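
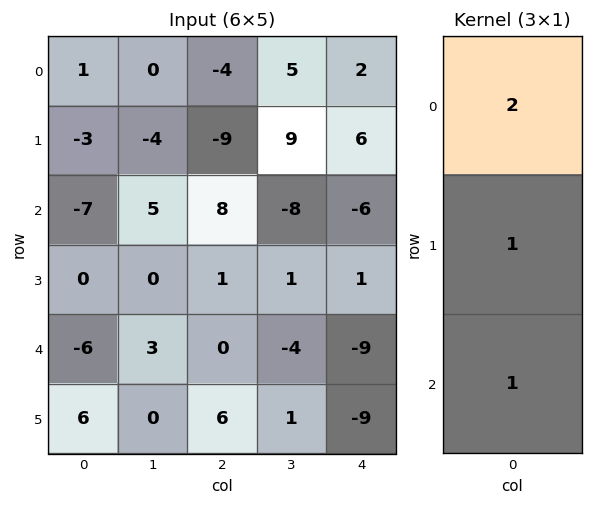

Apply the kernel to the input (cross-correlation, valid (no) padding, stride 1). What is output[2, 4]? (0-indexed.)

The receptive field on the input at this output position is [-6 / 1 / -9]. Elementwise product with the kernel and sum: -6·2 + 1·1 + -9·1.

-20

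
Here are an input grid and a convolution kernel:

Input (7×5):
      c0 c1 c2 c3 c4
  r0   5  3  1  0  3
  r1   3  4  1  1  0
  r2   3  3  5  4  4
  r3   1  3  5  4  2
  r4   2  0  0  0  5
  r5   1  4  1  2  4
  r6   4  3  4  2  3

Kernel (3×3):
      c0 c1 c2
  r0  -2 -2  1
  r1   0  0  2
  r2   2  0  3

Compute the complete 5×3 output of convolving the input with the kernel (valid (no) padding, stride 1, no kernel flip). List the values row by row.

Output[0,0]: The receptive field on the input at this output position is [5 3 1 / 3 4 1 / 3 3 5]. Elementwise product with the kernel and sum: 5·-2 + 3·-2 + 1·1 + 1·2 + 3·2 + 5·3.

8 12 23
14 17 20
7 -4 5
2 2 8
18 16 30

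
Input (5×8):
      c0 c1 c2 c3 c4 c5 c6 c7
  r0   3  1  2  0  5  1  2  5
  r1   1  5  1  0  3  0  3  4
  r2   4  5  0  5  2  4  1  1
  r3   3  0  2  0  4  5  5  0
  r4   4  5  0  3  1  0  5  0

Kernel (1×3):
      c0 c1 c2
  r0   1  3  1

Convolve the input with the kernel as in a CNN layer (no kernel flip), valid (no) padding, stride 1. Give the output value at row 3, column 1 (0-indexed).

The receptive field on the input at this output position is [0 2 0]. Elementwise product with the kernel and sum: 0·1 + 2·3 + 0·1.

6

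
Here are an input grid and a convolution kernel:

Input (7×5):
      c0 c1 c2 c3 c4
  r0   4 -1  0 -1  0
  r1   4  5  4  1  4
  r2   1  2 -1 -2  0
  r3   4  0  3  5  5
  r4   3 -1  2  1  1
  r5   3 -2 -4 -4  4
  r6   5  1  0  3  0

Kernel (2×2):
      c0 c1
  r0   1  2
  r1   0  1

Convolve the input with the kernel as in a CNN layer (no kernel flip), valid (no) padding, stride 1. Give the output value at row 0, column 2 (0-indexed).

The receptive field on the input at this output position is [0 -1 / 4 1]. Elementwise product with the kernel and sum: 0·1 + -1·2 + 1·1.

-1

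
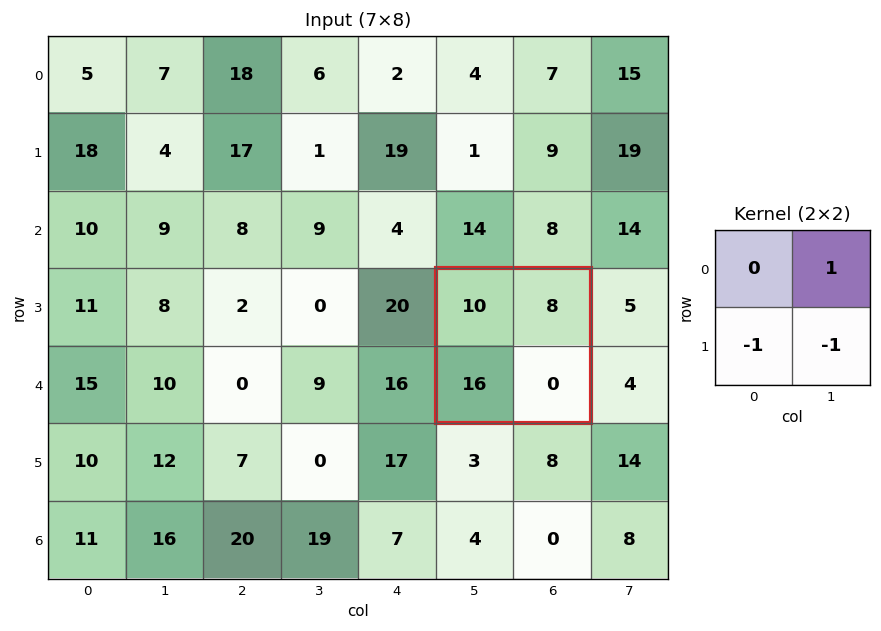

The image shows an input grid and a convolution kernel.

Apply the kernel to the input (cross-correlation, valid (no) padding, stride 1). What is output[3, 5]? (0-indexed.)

-8

The receptive field on the input at this output position is [10 8 / 16 0]. Elementwise product with the kernel and sum: 8·1 + 16·-1 + 0·-1.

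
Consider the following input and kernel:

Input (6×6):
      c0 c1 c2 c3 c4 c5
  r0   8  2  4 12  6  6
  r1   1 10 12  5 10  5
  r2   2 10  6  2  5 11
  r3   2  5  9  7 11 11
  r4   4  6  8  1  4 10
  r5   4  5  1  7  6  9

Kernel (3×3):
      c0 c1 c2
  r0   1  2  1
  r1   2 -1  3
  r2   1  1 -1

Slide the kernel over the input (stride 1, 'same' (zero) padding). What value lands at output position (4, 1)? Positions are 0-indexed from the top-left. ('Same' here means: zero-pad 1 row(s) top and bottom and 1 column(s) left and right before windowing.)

55

The receptive field on the zero-padded input at this output position is [2 5 9 / 4 6 8 / 4 5 1]. Elementwise product with the kernel and sum: 2·1 + 5·2 + 9·1 + 4·2 + 6·-1 + 8·3 + 4·1 + 5·1 + 1·-1.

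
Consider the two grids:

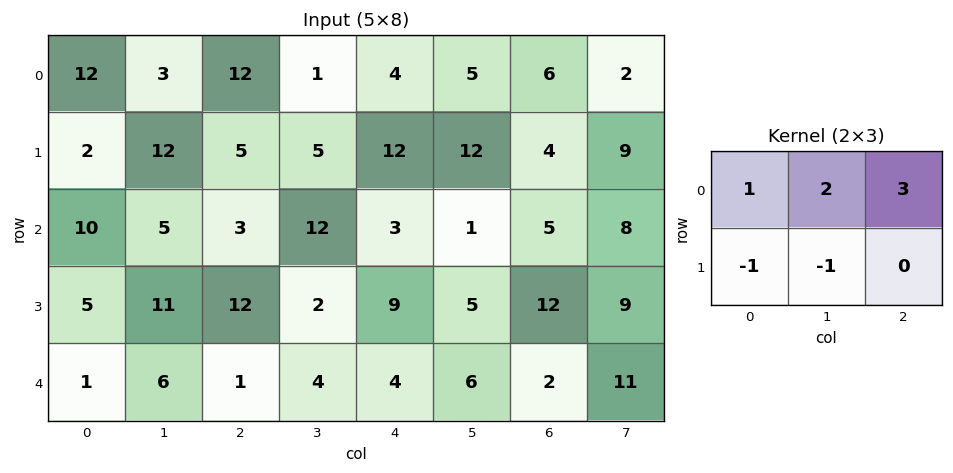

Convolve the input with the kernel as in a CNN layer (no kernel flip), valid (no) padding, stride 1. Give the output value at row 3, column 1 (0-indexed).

34

The receptive field on the input at this output position is [11 12 2 / 6 1 4]. Elementwise product with the kernel and sum: 11·1 + 12·2 + 2·3 + 6·-1 + 1·-1.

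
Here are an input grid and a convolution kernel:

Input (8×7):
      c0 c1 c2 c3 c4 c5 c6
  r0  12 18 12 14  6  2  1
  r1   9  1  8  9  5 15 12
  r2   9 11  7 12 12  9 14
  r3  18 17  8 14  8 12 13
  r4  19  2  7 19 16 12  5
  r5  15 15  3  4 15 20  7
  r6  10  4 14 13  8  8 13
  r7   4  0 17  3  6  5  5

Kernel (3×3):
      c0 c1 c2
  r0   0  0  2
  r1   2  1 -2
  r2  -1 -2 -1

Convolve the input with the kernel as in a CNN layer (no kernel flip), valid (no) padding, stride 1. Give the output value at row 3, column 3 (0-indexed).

The receptive field on the input at this output position is [14 8 12 / 19 16 12 / 4 15 20]. Elementwise product with the kernel and sum: 12·2 + 19·2 + 16·1 + 12·-2 + 4·-1 + 15·-2 + 20·-1.

0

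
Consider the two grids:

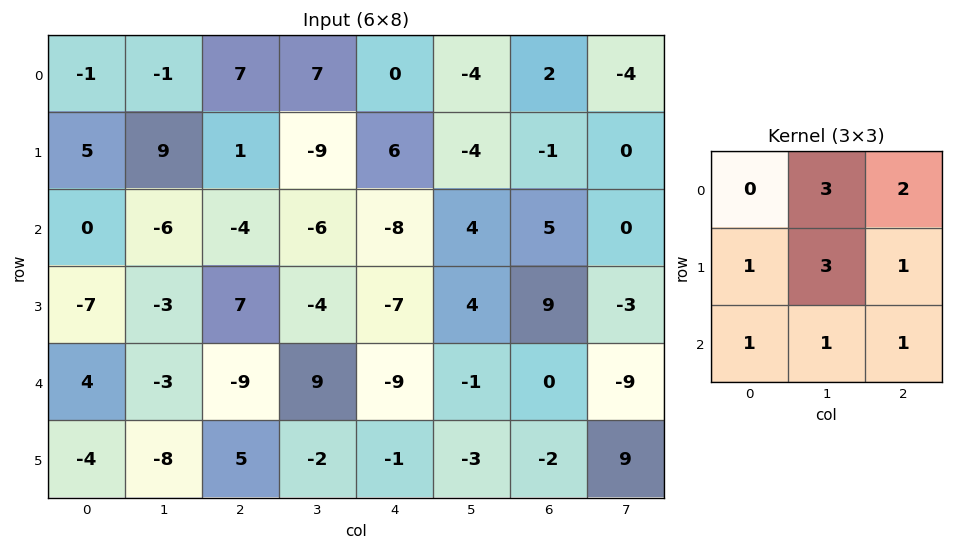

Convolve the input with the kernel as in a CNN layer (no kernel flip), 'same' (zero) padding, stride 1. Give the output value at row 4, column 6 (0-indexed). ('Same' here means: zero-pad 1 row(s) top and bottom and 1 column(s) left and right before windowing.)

15

The receptive field on the zero-padded input at this output position is [4 9 -3 / -1 0 -9 / -3 -2 9]. Elementwise product with the kernel and sum: 9·3 + -3·2 + -1·1 + 0·3 + -9·1 + -3·1 + -2·1 + 9·1.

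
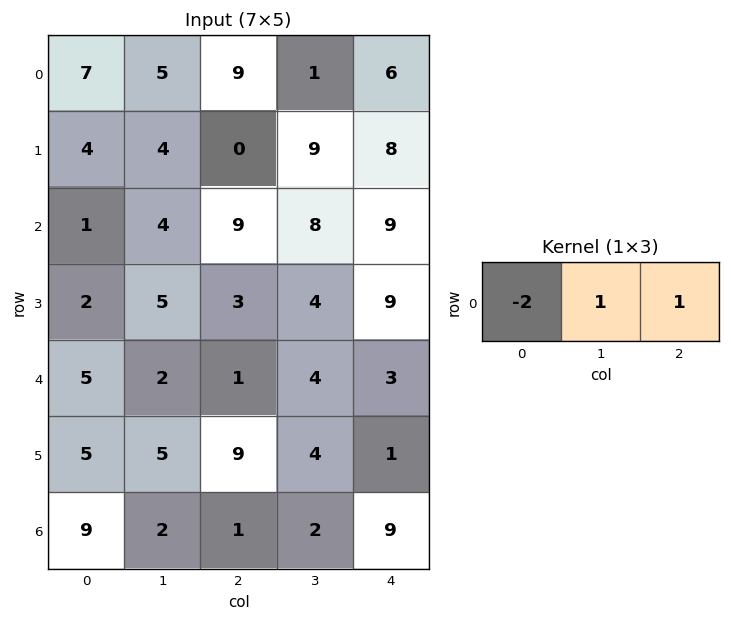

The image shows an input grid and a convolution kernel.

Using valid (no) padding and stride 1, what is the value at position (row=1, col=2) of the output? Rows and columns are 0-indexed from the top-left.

17

The receptive field on the input at this output position is [0 9 8]. Elementwise product with the kernel and sum: 0·-2 + 9·1 + 8·1.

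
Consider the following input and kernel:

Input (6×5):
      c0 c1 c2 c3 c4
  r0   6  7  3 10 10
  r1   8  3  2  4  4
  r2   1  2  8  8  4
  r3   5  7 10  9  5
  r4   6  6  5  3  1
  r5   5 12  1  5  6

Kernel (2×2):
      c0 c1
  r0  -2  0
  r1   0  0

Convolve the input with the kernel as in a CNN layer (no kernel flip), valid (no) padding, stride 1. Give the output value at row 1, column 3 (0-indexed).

-8

The receptive field on the input at this output position is [4 4 / 8 4]. Elementwise product with the kernel and sum: 4·-2.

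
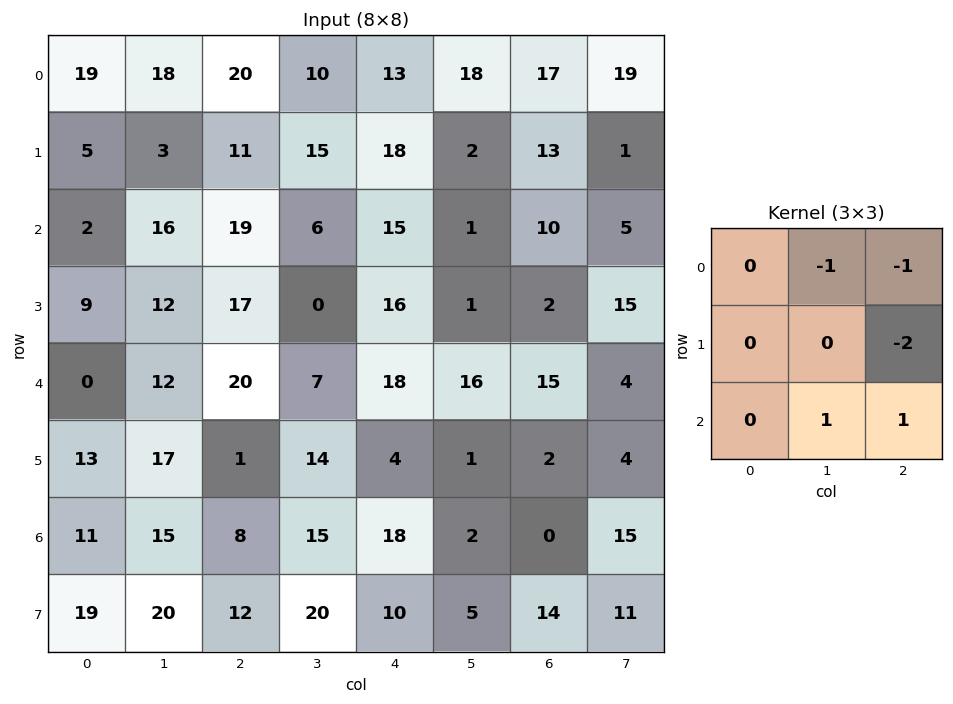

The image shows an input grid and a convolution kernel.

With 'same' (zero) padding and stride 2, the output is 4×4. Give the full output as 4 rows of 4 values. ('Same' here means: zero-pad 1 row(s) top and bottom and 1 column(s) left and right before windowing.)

Output[0,0]: The receptive field on the zero-padded input at this output position is [0 0 0 / 0 19 18 / 0 5 3]. Elementwise product with the kernel and sum: 0·-1 + 0·-1 + 18·-2 + 5·1 + 3·1.

-28 6 -16 -24
-19 -21 -5 -7
-15 -16 -44 -19
-21 -13 6 -11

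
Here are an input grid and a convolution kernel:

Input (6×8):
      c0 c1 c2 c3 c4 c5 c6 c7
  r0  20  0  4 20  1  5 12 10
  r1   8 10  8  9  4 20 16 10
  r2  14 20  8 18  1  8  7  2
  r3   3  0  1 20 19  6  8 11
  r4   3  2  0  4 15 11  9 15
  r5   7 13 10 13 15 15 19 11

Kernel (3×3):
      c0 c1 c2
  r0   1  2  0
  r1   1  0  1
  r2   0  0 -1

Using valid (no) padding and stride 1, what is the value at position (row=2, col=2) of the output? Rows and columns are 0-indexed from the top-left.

The receptive field on the input at this output position is [8 18 1 / 1 20 19 / 0 4 15]. Elementwise product with the kernel and sum: 8·1 + 18·2 + 1·1 + 19·1 + 15·-1.

49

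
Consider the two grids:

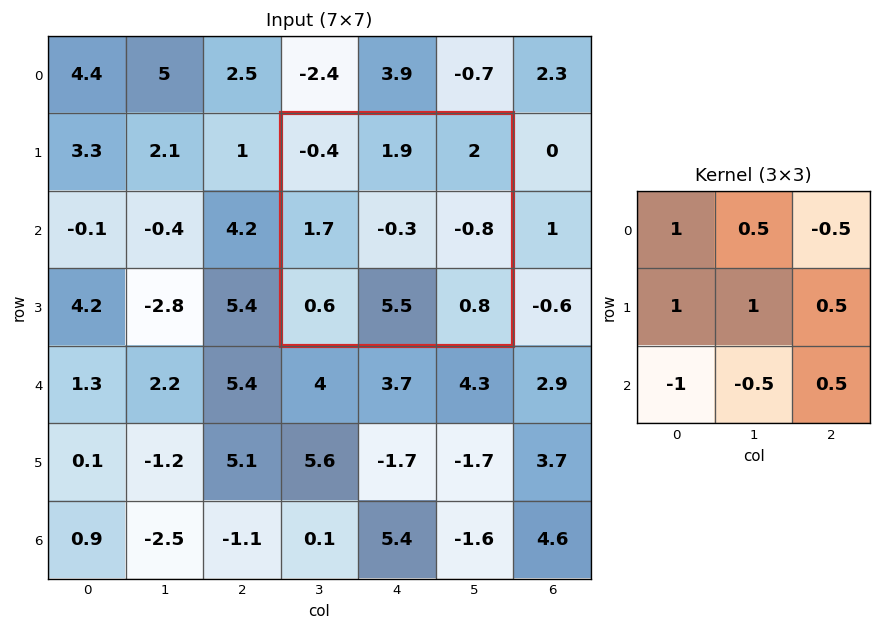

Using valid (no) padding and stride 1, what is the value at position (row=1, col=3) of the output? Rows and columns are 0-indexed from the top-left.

-2.4

The receptive field on the input at this output position is [-0.4 1.9 2 / 1.7 -0.3 -0.8 / 0.6 5.5 0.8]. Elementwise product with the kernel and sum: -0.4·1 + 1.9·0.5 + 2·-0.5 + 1.7·1 + -0.3·1 + -0.8·0.5 + 0.6·-1 + 5.5·-0.5 + 0.8·0.5.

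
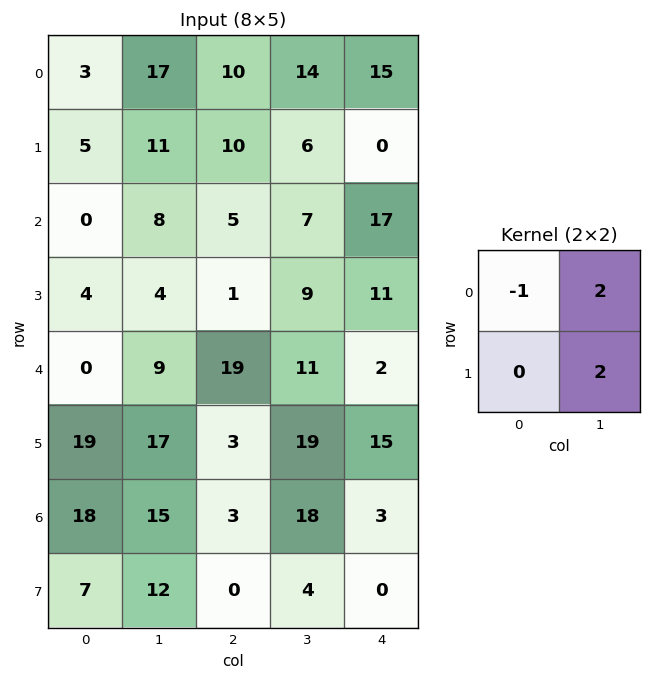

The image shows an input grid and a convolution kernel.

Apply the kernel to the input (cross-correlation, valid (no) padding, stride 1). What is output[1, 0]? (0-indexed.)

33

The receptive field on the input at this output position is [5 11 / 0 8]. Elementwise product with the kernel and sum: 5·-1 + 11·2 + 8·2.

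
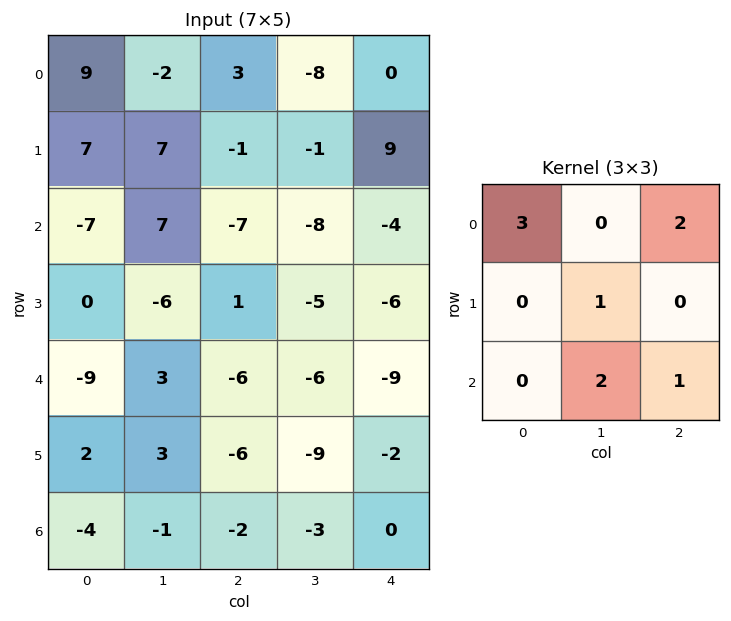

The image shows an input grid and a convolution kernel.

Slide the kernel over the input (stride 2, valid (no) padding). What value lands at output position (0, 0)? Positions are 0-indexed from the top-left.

The receptive field on the input at this output position is [9 -2 3 / 7 7 -1 / -7 7 -7]. Elementwise product with the kernel and sum: 9·3 + 3·2 + 7·1 + 7·2 + -7·1.

47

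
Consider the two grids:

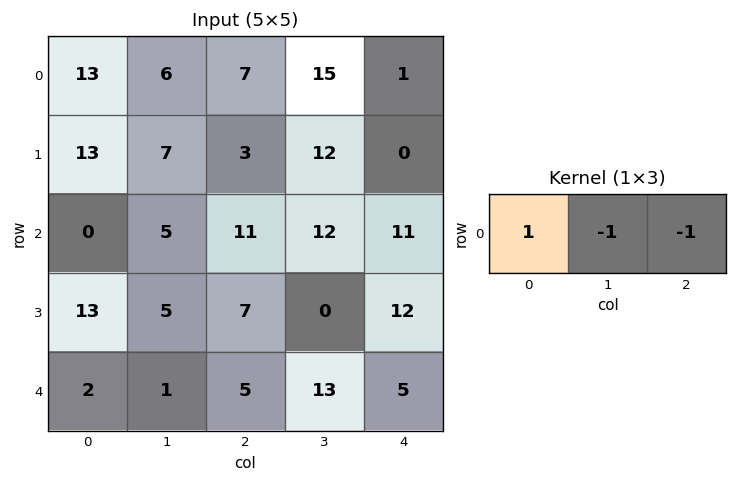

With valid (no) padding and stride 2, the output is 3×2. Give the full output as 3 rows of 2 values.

Output[0,0]: The receptive field on the input at this output position is [13 6 7]. Elementwise product with the kernel and sum: 13·1 + 6·-1 + 7·-1.

0 -9
-16 -12
-4 -13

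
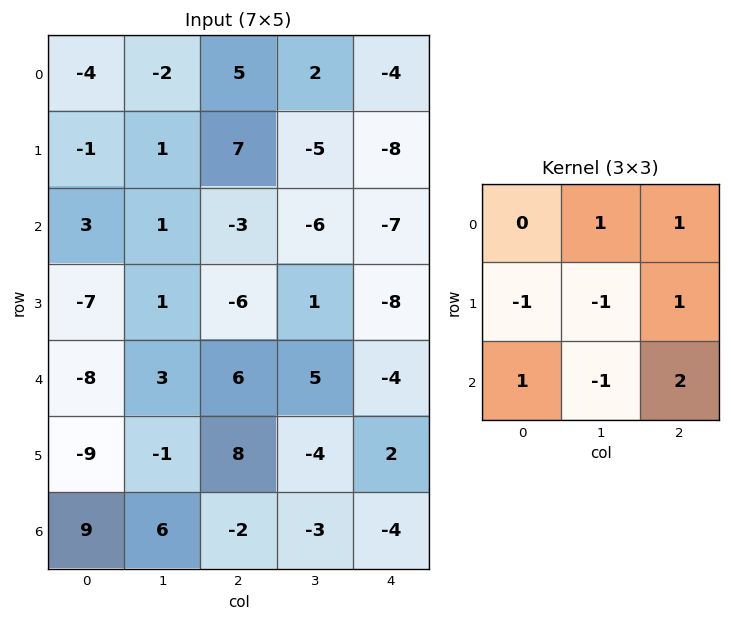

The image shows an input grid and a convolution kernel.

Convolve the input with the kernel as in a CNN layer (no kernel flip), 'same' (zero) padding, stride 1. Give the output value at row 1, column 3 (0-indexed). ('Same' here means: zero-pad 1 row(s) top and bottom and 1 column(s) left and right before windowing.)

The receptive field on the zero-padded input at this output position is [5 2 -4 / 7 -5 -8 / -3 -6 -7]. Elementwise product with the kernel and sum: 2·1 + -4·1 + 7·-1 + -5·-1 + -8·1 + -3·1 + -6·-1 + -7·2.

-23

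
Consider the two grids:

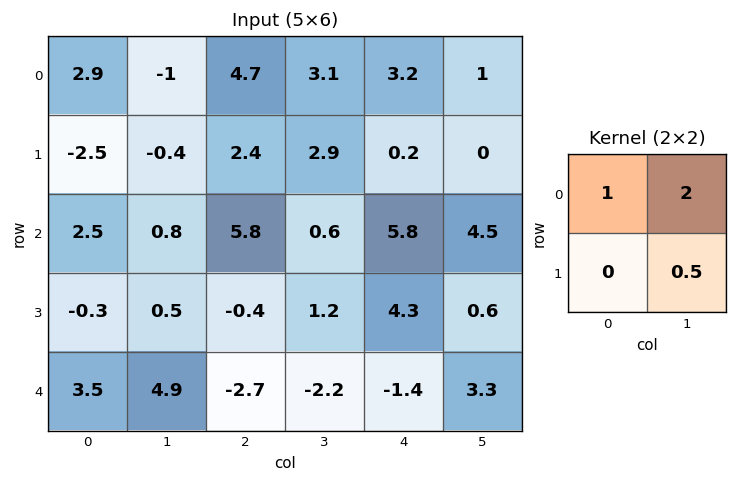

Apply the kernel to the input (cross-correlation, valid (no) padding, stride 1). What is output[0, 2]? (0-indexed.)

The receptive field on the input at this output position is [4.7 3.1 / 2.4 2.9]. Elementwise product with the kernel and sum: 4.7·1 + 3.1·2 + 2.9·0.5.

12.35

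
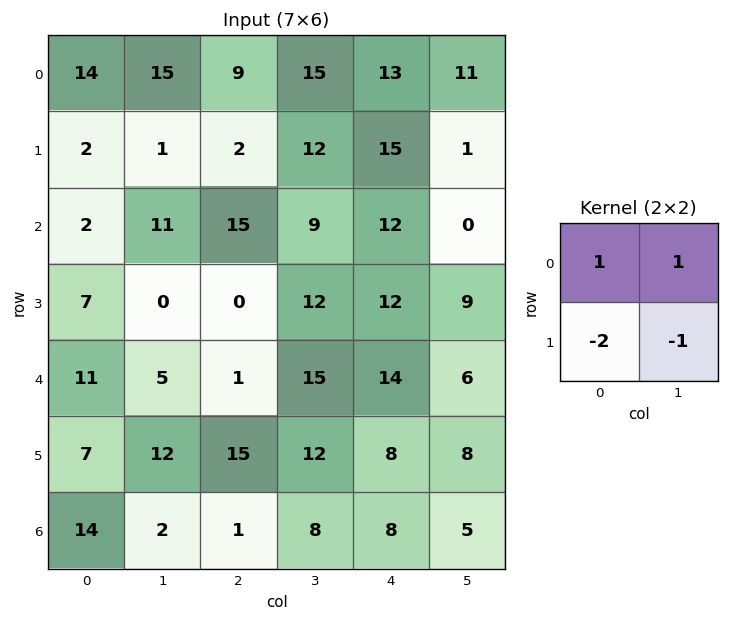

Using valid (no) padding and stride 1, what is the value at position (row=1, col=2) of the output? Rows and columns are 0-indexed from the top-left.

The receptive field on the input at this output position is [2 12 / 15 9]. Elementwise product with the kernel and sum: 2·1 + 12·1 + 15·-2 + 9·-1.

-25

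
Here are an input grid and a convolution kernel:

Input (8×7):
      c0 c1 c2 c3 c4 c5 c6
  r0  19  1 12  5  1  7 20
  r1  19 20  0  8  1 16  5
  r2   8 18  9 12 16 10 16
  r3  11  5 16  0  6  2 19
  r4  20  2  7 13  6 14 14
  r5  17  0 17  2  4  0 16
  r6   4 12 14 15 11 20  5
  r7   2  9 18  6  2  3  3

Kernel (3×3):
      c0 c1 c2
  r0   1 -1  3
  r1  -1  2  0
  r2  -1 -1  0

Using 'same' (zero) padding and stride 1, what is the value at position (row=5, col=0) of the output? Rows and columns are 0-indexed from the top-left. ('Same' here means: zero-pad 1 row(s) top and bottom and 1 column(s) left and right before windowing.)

16

The receptive field on the zero-padded input at this output position is [0 20 2 / 0 17 0 / 0 4 12]. Elementwise product with the kernel and sum: 0·1 + 20·-1 + 2·3 + 0·-1 + 17·2 + 0·-1 + 4·-1.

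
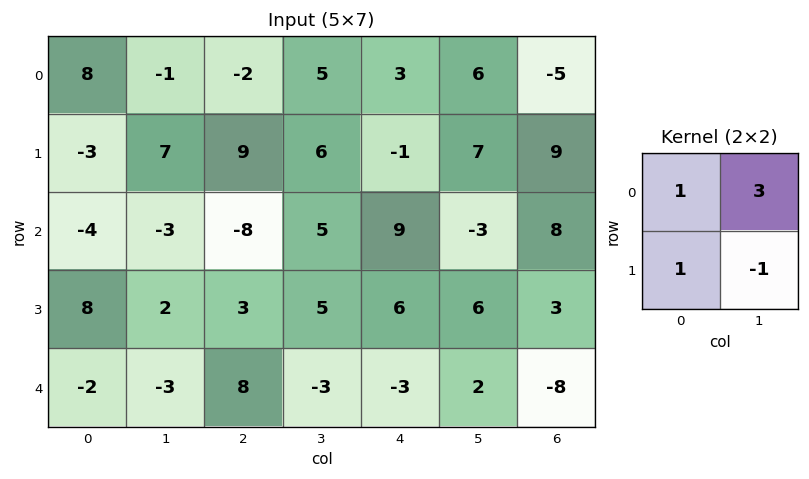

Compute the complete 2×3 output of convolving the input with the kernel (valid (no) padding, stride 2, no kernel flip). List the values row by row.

-5 16 13
-7 5 0

Output[0,0]: The receptive field on the input at this output position is [8 -1 / -3 7]. Elementwise product with the kernel and sum: 8·1 + -1·3 + -3·1 + 7·-1.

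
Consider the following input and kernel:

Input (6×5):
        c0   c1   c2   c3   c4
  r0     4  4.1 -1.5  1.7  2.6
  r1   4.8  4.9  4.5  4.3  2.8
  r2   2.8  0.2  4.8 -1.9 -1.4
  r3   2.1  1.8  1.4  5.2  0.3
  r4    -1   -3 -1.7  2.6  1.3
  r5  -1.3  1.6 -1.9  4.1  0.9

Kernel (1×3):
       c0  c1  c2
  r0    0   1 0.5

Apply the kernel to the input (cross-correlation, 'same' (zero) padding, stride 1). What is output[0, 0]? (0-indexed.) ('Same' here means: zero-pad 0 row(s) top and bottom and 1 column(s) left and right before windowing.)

6.05

The receptive field on the zero-padded input at this output position is [0 4 4.1]. Elementwise product with the kernel and sum: 4·1 + 4.1·0.5.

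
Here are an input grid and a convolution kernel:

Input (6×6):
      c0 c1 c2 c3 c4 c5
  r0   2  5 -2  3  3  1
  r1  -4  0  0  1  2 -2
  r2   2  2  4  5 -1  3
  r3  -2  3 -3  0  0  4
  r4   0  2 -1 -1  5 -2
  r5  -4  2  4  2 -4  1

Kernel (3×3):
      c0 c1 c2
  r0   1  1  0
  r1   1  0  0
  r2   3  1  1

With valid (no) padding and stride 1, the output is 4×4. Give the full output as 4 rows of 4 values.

Output[0,0]: The receptive field on the input at this output position is [2 5 -2 / -4 0 0 / 2 2 4]. Elementwise product with the kernel and sum: 2·1 + 5·1 + -4·1 + 2·3 + 2·1 + 4·1.
Output[0,1]: The receptive field on the input at this output position is [5 -2 3 / 0 0 1 / 2 4 5]. Elementwise product with the kernel and sum: 5·1 + -2·1 + 0·1 + 2·3 + 4·1 + 5·1.

15 18 17 24
-8 8 -4 12
3 13 7 4
-5 14 6 2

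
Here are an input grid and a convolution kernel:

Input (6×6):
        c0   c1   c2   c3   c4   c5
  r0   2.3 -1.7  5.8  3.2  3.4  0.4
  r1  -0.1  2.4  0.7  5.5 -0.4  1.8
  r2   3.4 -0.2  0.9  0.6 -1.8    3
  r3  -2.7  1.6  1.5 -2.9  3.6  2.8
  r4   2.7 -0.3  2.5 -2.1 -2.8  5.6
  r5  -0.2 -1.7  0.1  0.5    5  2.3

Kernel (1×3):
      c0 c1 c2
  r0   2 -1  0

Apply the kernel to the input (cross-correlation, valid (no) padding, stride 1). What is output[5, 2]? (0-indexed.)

The receptive field on the input at this output position is [0.1 0.5 5]. Elementwise product with the kernel and sum: 0.1·2 + 0.5·-1.

-0.3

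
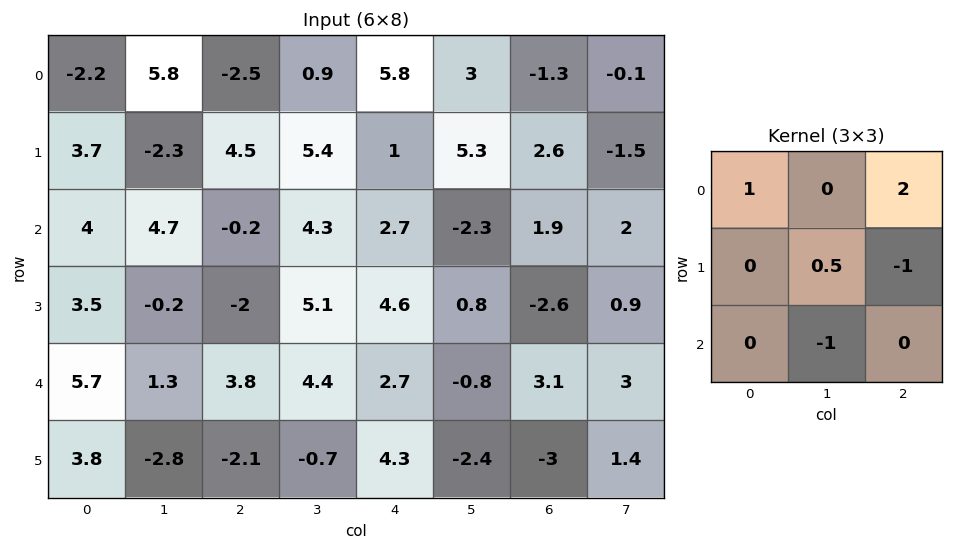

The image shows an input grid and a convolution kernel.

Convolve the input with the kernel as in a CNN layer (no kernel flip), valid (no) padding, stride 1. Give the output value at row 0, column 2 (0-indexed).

The receptive field on the input at this output position is [-2.5 0.9 5.8 / 4.5 5.4 1 / -0.2 4.3 2.7]. Elementwise product with the kernel and sum: -2.5·1 + 5.8·2 + 5.4·0.5 + 1·-1 + 4.3·-1.

6.5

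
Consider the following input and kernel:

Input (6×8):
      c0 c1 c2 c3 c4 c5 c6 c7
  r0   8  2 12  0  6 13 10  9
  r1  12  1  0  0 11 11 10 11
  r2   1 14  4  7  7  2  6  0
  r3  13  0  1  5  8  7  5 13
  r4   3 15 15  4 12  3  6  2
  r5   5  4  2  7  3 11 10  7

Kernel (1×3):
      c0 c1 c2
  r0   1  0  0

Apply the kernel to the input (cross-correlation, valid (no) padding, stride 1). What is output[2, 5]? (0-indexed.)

The receptive field on the input at this output position is [2 6 0]. Elementwise product with the kernel and sum: 2·1.

2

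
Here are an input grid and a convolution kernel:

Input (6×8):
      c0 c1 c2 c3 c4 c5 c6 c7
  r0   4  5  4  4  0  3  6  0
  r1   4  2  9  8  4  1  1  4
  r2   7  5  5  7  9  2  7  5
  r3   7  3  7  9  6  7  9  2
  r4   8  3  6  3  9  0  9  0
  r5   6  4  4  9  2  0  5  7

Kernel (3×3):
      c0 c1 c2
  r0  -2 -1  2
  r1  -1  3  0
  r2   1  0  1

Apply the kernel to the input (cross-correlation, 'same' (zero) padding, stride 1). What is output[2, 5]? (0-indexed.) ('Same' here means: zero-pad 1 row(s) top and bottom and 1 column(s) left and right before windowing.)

The receptive field on the zero-padded input at this output position is [4 1 1 / 9 2 7 / 6 7 9]. Elementwise product with the kernel and sum: 4·-2 + 1·-1 + 1·2 + 9·-1 + 2·3 + 6·1 + 9·1.

5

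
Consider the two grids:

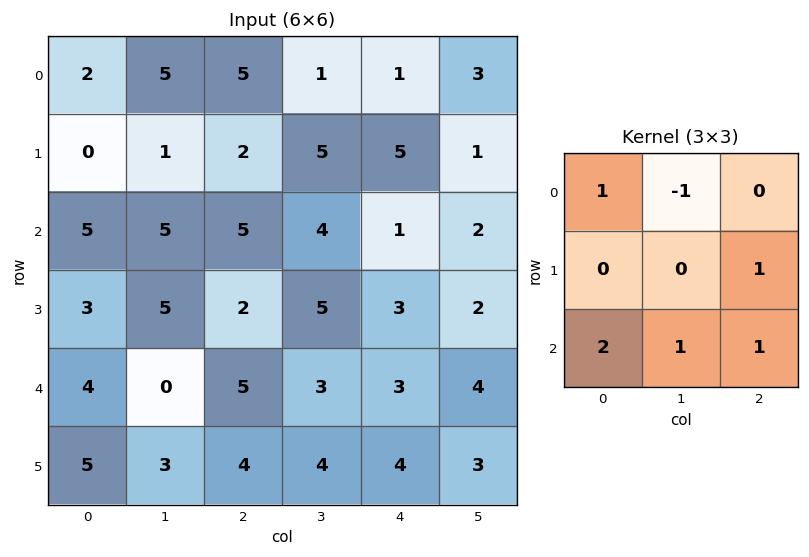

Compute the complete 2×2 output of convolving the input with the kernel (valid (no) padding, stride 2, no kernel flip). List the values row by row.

19 24
15 20

Output[0,0]: The receptive field on the input at this output position is [2 5 5 / 0 1 2 / 5 5 5]. Elementwise product with the kernel and sum: 2·1 + 5·-1 + 2·1 + 5·2 + 5·1 + 5·1.
Output[0,1]: The receptive field on the input at this output position is [5 1 1 / 2 5 5 / 5 4 1]. Elementwise product with the kernel and sum: 5·1 + 1·-1 + 5·1 + 5·2 + 4·1 + 1·1.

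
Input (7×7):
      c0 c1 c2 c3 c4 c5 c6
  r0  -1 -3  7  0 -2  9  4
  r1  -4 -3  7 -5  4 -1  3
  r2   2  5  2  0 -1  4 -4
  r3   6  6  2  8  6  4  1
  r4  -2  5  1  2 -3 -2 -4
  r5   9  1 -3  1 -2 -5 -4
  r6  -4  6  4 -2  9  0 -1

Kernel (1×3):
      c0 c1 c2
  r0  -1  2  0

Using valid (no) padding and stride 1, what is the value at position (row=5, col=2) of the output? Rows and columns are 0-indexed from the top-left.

The receptive field on the input at this output position is [-3 1 -2]. Elementwise product with the kernel and sum: -3·-1 + 1·2.

5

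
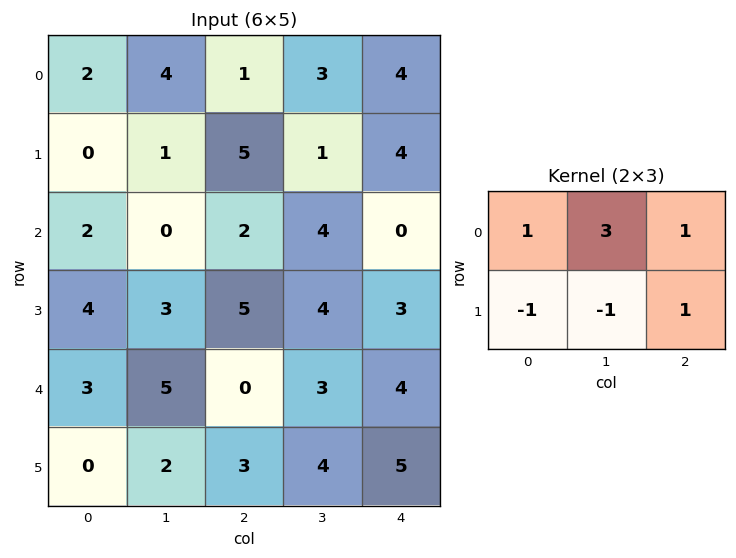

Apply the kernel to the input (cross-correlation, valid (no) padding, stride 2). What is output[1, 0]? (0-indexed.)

The receptive field on the input at this output position is [2 0 2 / 4 3 5]. Elementwise product with the kernel and sum: 2·1 + 0·3 + 2·1 + 4·-1 + 3·-1 + 5·1.

2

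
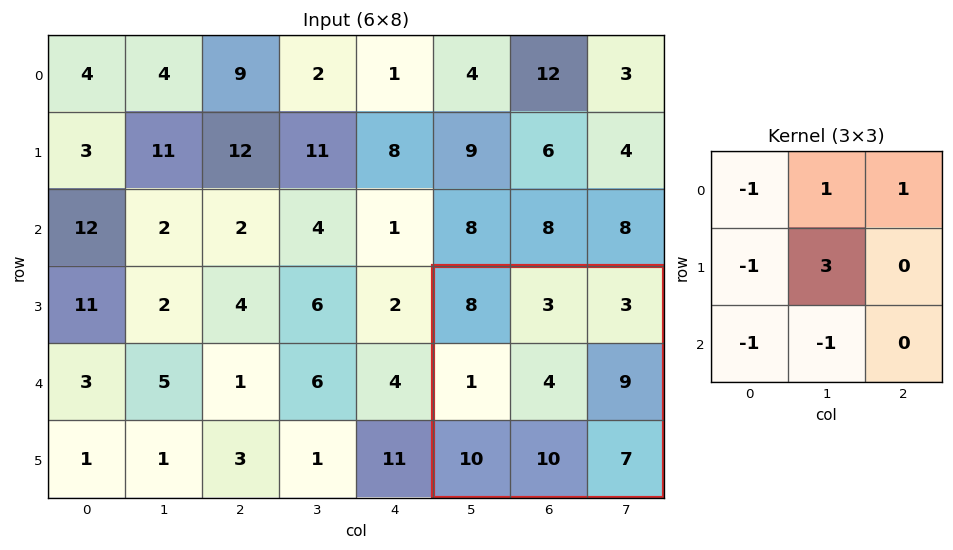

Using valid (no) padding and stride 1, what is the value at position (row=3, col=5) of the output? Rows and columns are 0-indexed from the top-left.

The receptive field on the input at this output position is [8 3 3 / 1 4 9 / 10 10 7]. Elementwise product with the kernel and sum: 8·-1 + 3·1 + 3·1 + 1·-1 + 4·3 + 10·-1 + 10·-1.

-11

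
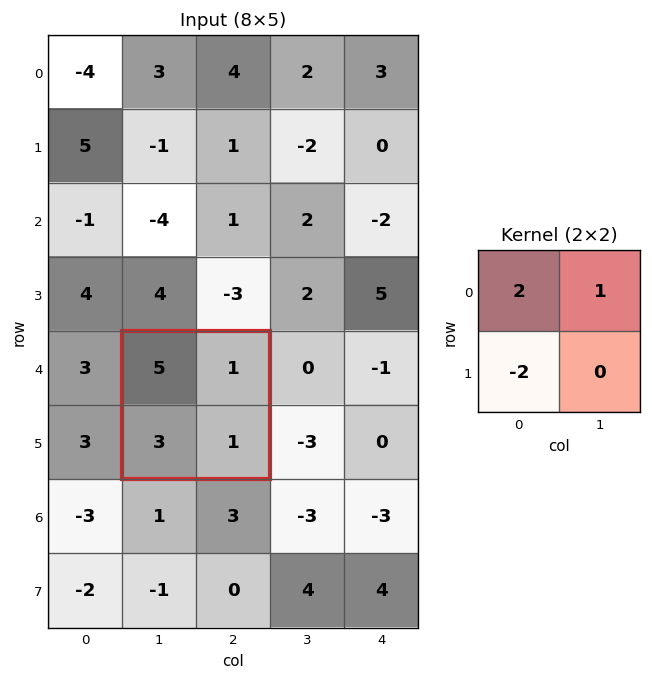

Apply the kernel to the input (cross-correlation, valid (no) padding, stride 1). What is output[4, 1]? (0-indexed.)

5

The receptive field on the input at this output position is [5 1 / 3 1]. Elementwise product with the kernel and sum: 5·2 + 1·1 + 3·-2.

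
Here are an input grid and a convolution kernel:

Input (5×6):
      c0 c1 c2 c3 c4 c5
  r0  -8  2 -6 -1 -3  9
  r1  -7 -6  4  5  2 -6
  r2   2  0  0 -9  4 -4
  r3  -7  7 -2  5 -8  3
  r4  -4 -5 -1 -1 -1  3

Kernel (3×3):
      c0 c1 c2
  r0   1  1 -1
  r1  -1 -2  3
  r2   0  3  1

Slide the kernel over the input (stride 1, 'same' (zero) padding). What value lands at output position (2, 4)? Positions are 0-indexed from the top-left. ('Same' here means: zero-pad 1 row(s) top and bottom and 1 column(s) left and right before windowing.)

-19

The receptive field on the zero-padded input at this output position is [5 2 -6 / -9 4 -4 / 5 -8 3]. Elementwise product with the kernel and sum: 5·1 + 2·1 + -6·-1 + -9·-1 + 4·-2 + -4·3 + -8·3 + 3·1.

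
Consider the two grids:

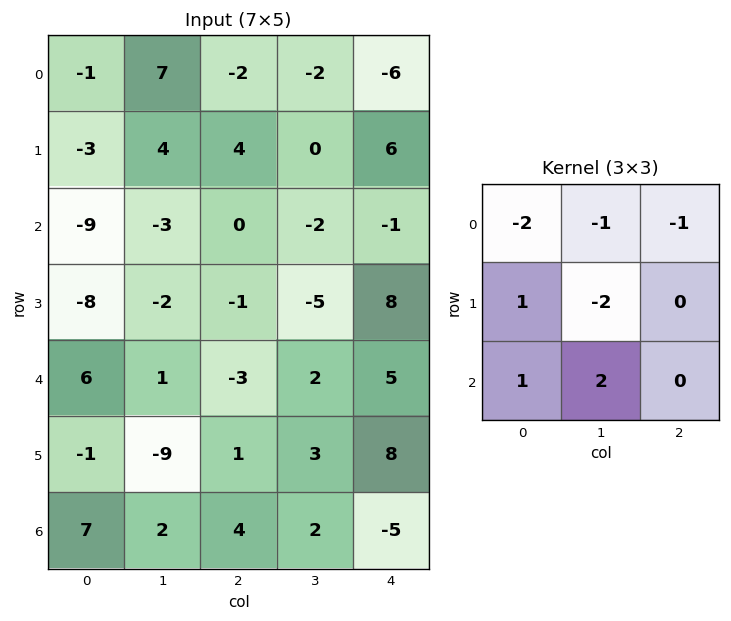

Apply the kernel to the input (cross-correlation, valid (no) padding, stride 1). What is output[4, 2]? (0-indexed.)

The receptive field on the input at this output position is [-3 2 5 / 1 3 8 / 4 2 -5]. Elementwise product with the kernel and sum: -3·-2 + 2·-1 + 5·-1 + 1·1 + 3·-2 + 4·1 + 2·2.

2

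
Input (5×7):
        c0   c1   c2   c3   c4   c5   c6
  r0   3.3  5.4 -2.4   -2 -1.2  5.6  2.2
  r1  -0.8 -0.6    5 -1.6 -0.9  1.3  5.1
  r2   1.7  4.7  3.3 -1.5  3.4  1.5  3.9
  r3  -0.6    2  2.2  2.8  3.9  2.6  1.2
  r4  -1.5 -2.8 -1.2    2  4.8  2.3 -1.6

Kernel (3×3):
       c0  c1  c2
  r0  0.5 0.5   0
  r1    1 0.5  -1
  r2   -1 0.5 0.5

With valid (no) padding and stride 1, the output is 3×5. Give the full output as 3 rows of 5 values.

0.55 1.2 0.55 -1 -3.85
2.75 10.55 2 -2.1 -1.55
0.9 7.5 5.2 4.65 2

Output[0,0]: The receptive field on the input at this output position is [3.3 5.4 -2.4 / -0.8 -0.6 5 / 1.7 4.7 3.3]. Elementwise product with the kernel and sum: 3.3·0.5 + 5.4·0.5 + -0.8·1 + -0.6·0.5 + 5·-1 + 1.7·-1 + 4.7·0.5 + 3.3·0.5.
Output[0,1]: The receptive field on the input at this output position is [5.4 -2.4 -2 / -0.6 5 -1.6 / 4.7 3.3 -1.5]. Elementwise product with the kernel and sum: 5.4·0.5 + -2.4·0.5 + -0.6·1 + 5·0.5 + -1.6·-1 + 4.7·-1 + 3.3·0.5 + -1.5·0.5.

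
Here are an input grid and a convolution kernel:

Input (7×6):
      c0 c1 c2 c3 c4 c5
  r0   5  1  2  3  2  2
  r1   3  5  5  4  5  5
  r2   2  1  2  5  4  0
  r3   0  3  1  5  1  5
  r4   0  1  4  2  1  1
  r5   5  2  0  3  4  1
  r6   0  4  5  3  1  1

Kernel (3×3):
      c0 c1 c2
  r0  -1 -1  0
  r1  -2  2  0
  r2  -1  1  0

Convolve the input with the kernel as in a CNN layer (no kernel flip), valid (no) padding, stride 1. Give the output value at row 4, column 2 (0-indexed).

-2

The receptive field on the input at this output position is [4 2 1 / 0 3 4 / 5 3 1]. Elementwise product with the kernel and sum: 4·-1 + 2·-1 + 0·-2 + 3·2 + 5·-1 + 3·1.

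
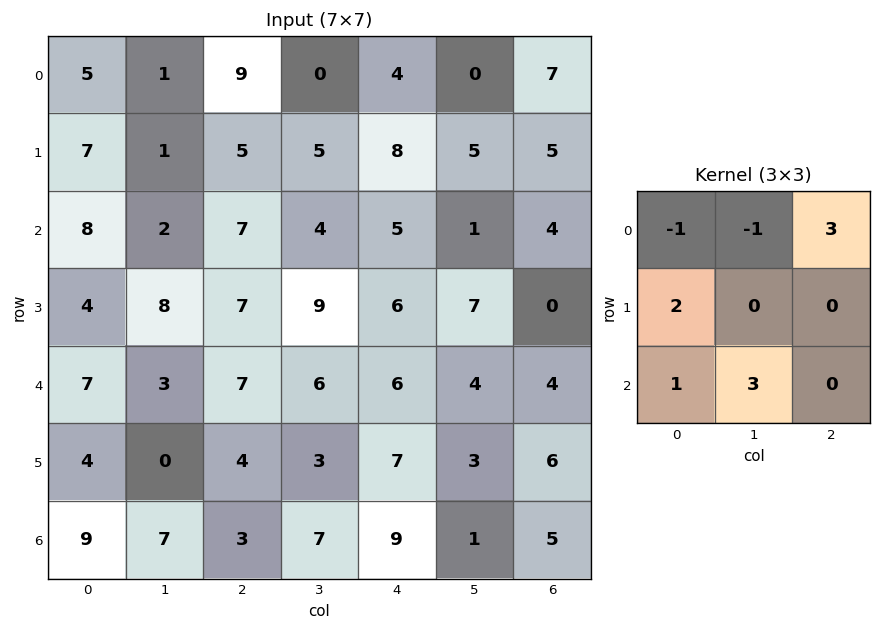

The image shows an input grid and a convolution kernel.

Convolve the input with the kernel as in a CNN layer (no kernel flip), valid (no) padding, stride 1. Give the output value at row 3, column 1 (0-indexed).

30

The receptive field on the input at this output position is [8 7 9 / 3 7 6 / 0 4 3]. Elementwise product with the kernel and sum: 8·-1 + 7·-1 + 9·3 + 3·2 + 0·1 + 4·3.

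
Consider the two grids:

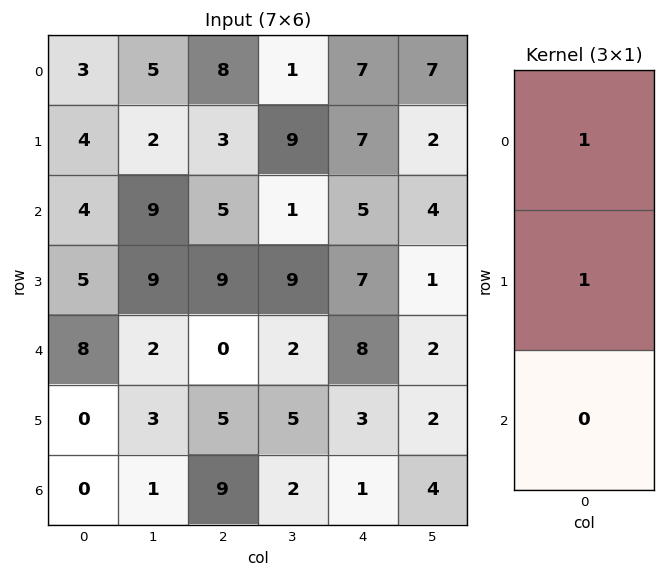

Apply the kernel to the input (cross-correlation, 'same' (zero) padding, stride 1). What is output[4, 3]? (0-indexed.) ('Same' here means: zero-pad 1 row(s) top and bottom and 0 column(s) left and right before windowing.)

The receptive field on the zero-padded input at this output position is [9 / 2 / 5]. Elementwise product with the kernel and sum: 9·1 + 2·1.

11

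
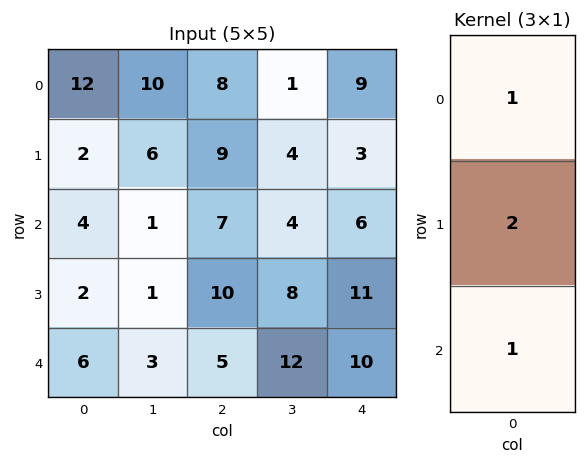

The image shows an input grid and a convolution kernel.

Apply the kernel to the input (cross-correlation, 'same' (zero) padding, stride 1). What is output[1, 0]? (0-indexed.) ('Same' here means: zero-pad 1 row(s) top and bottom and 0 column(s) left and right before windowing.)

The receptive field on the zero-padded input at this output position is [12 / 2 / 4]. Elementwise product with the kernel and sum: 12·1 + 2·2 + 4·1.

20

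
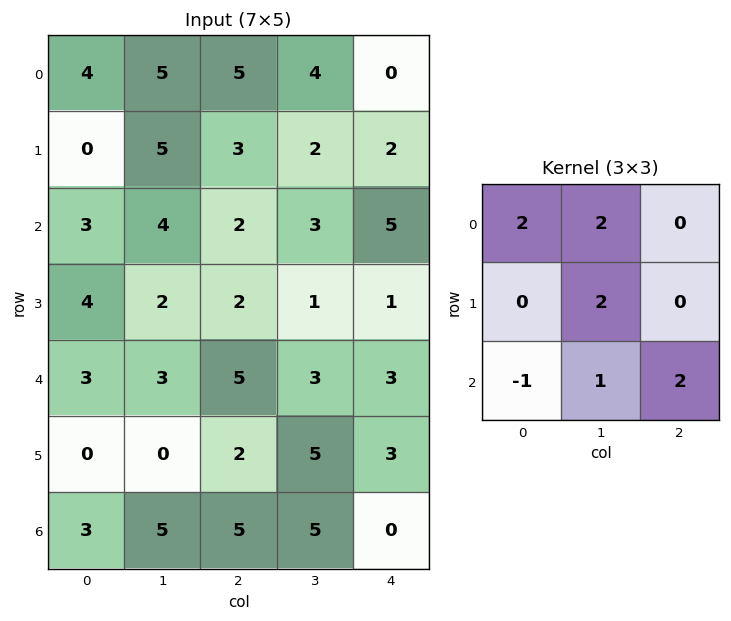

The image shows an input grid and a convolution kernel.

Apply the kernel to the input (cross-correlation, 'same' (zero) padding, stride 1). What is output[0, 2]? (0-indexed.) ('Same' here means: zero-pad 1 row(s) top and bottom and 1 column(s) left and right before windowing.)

12

The receptive field on the zero-padded input at this output position is [0 0 0 / 5 5 4 / 5 3 2]. Elementwise product with the kernel and sum: 0·2 + 0·2 + 5·2 + 5·-1 + 3·1 + 2·2.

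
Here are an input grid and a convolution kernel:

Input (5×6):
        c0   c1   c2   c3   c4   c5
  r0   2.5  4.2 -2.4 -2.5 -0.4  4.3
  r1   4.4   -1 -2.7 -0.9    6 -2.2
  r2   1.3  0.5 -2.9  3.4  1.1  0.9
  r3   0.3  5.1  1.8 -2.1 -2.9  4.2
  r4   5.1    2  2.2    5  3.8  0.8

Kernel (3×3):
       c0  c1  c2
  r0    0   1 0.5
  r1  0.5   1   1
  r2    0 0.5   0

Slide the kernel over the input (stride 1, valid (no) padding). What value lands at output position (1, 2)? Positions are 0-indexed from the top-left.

4.1

The receptive field on the input at this output position is [-2.7 -0.9 6 / -2.9 3.4 1.1 / 1.8 -2.1 -2.9]. Elementwise product with the kernel and sum: -0.9·1 + 6·0.5 + -2.9·0.5 + 3.4·1 + 1.1·1 + -2.1·0.5.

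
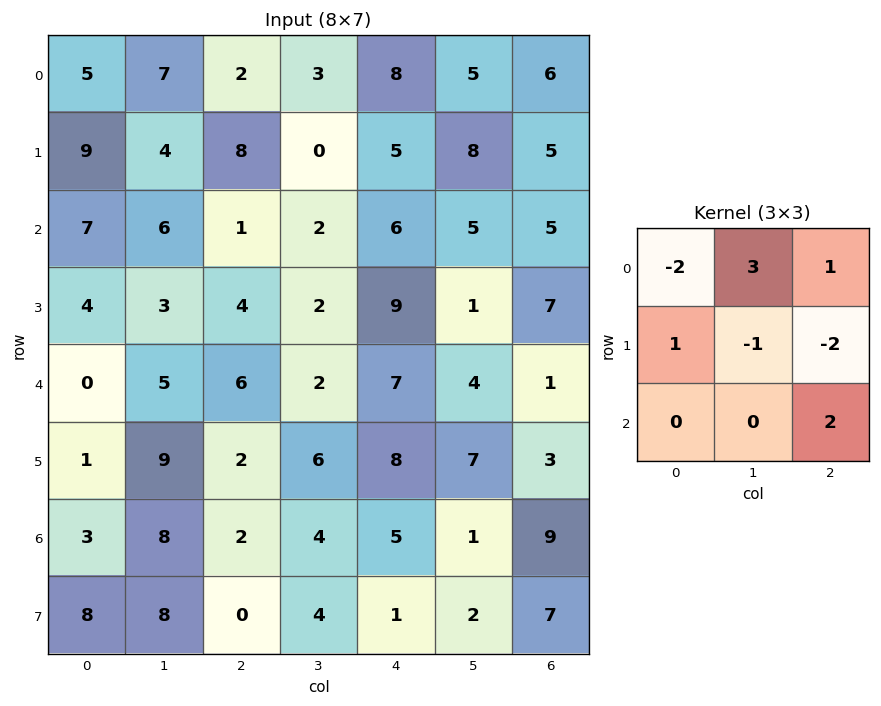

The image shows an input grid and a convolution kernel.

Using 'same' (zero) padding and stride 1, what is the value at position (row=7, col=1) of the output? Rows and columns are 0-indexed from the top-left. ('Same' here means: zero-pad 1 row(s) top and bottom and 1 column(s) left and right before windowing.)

20

The receptive field on the zero-padded input at this output position is [3 8 2 / 8 8 0 / 0 0 0]. Elementwise product with the kernel and sum: 3·-2 + 8·3 + 2·1 + 8·1 + 8·-1 + 0·-2 + 0·2.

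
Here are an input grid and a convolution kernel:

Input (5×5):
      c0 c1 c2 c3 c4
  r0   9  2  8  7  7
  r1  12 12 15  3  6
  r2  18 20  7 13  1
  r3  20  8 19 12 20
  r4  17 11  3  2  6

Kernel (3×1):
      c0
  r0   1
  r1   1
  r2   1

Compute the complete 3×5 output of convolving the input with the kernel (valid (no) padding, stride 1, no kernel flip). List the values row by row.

Output[0,0]: The receptive field on the input at this output position is [9 / 12 / 18]. Elementwise product with the kernel and sum: 9·1 + 12·1 + 18·1.

39 34 30 23 14
50 40 41 28 27
55 39 29 27 27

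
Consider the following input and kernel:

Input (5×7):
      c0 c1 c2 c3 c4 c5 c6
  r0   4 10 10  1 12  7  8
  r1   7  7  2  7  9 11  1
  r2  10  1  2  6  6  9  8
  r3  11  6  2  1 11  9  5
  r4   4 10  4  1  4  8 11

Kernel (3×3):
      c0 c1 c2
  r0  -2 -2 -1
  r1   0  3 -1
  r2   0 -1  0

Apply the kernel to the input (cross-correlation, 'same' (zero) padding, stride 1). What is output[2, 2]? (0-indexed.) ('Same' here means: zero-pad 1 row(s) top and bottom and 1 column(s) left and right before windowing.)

The receptive field on the zero-padded input at this output position is [7 2 7 / 1 2 6 / 6 2 1]. Elementwise product with the kernel and sum: 7·-2 + 2·-2 + 7·-1 + 2·3 + 6·-1 + 2·-1.

-27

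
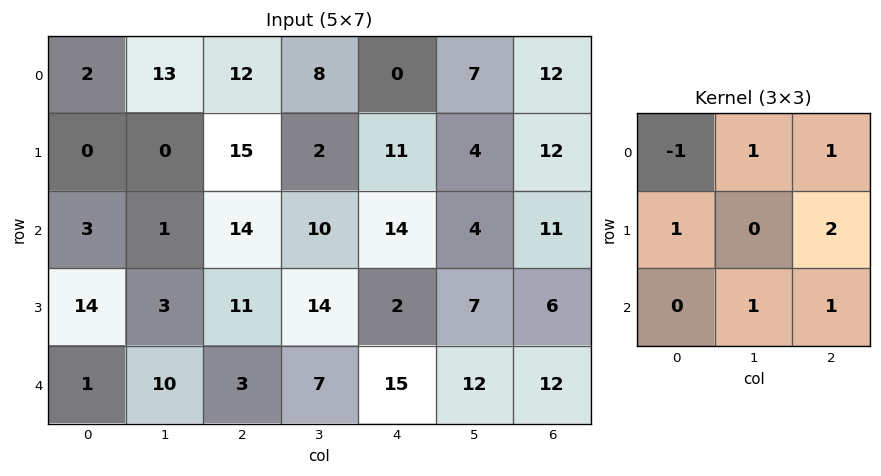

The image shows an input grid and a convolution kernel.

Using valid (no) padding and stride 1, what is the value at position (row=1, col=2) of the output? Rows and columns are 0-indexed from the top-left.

56

The receptive field on the input at this output position is [15 2 11 / 14 10 14 / 11 14 2]. Elementwise product with the kernel and sum: 15·-1 + 2·1 + 11·1 + 14·1 + 14·2 + 14·1 + 2·1.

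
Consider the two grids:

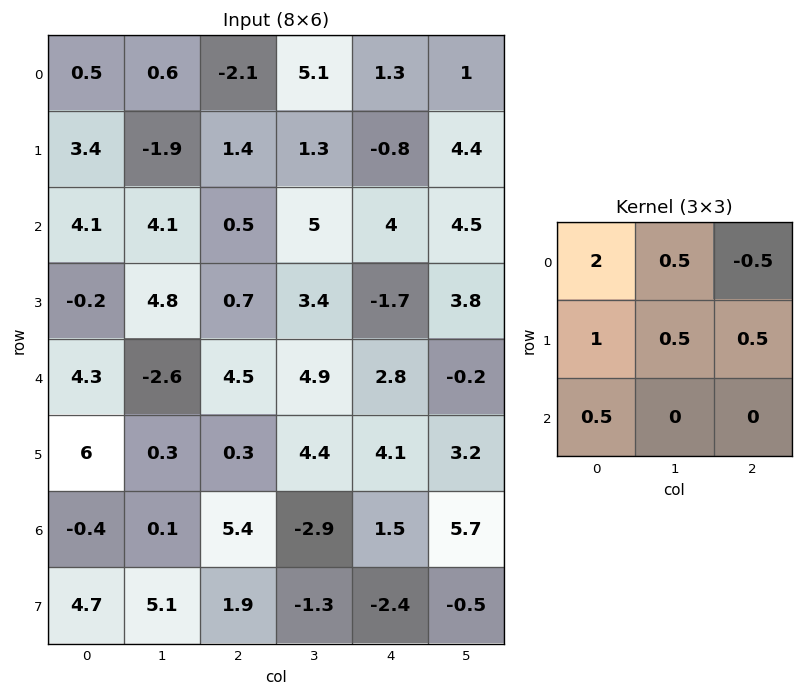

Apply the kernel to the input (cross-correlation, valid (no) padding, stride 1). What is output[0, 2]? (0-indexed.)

-0.4

The receptive field on the input at this output position is [-2.1 5.1 1.3 / 1.4 1.3 -0.8 / 0.5 5 4]. Elementwise product with the kernel and sum: -2.1·2 + 5.1·0.5 + 1.3·-0.5 + 1.4·1 + 1.3·0.5 + -0.8·0.5 + 0.5·0.5.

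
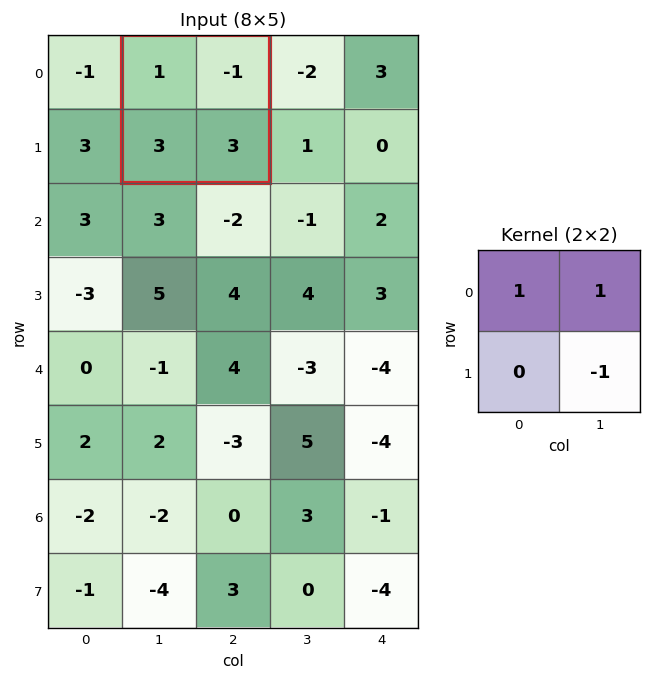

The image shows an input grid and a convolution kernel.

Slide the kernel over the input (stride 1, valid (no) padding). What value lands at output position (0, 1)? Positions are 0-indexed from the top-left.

-3

The receptive field on the input at this output position is [1 -1 / 3 3]. Elementwise product with the kernel and sum: 1·1 + -1·1 + 3·-1.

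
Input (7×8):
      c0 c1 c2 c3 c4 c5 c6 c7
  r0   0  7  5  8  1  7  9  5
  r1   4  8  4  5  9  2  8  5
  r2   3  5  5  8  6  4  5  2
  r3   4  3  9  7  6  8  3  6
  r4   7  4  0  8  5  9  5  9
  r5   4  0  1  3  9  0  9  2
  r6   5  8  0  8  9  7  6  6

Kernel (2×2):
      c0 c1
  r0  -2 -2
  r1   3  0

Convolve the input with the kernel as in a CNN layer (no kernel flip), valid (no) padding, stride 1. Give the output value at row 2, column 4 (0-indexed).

-2

The receptive field on the input at this output position is [6 4 / 6 8]. Elementwise product with the kernel and sum: 6·-2 + 4·-2 + 6·3.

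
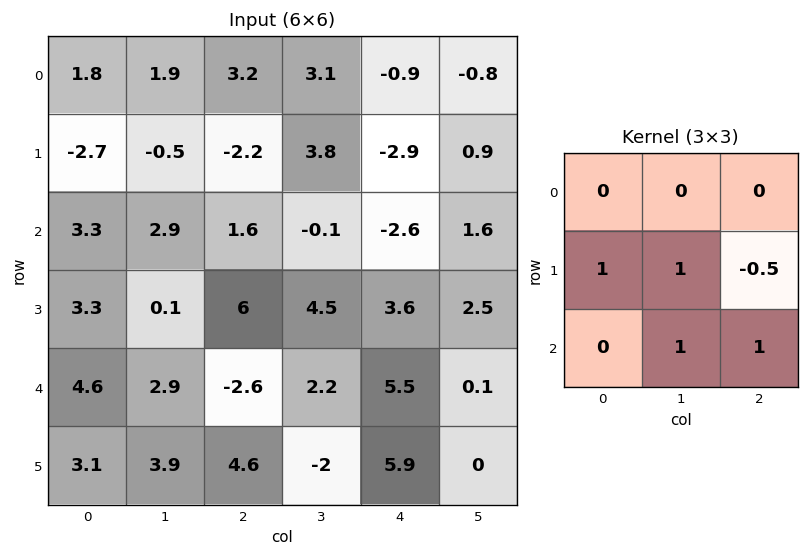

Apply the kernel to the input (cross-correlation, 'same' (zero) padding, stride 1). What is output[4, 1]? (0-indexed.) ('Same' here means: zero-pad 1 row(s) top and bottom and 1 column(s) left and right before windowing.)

The receptive field on the zero-padded input at this output position is [3.3 0.1 6 / 4.6 2.9 -2.6 / 3.1 3.9 4.6]. Elementwise product with the kernel and sum: 4.6·1 + 2.9·1 + -2.6·-0.5 + 3.9·1 + 4.6·1.

17.3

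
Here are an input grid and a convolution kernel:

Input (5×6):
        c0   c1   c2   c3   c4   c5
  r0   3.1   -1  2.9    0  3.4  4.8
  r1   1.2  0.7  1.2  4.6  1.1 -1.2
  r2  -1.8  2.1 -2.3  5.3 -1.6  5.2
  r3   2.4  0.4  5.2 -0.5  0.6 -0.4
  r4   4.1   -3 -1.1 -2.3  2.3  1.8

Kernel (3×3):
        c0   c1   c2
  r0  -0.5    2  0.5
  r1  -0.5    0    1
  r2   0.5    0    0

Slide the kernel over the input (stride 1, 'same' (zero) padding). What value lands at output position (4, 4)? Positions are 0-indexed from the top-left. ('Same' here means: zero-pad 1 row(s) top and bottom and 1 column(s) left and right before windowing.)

The receptive field on the zero-padded input at this output position is [-0.5 0.6 -0.4 / -2.3 2.3 1.8 / 0 0 0]. Elementwise product with the kernel and sum: -0.5·-0.5 + 0.6·2 + -0.4·0.5 + -2.3·-0.5 + 1.8·1 + 0·0.5.

4.2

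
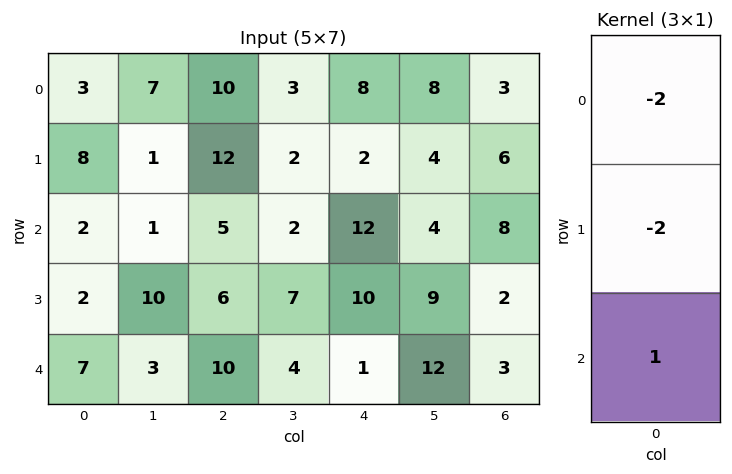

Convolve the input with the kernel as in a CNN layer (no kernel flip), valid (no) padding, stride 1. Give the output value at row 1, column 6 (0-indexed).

The receptive field on the input at this output position is [6 / 8 / 2]. Elementwise product with the kernel and sum: 6·-2 + 8·-2 + 2·1.

-26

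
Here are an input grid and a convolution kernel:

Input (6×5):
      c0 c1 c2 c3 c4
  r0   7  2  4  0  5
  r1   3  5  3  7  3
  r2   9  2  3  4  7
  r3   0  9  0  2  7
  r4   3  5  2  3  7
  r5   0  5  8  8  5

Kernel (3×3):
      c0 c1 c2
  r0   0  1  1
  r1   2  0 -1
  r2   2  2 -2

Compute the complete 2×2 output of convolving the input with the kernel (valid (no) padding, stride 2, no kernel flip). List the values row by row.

25 8
17 0

Output[0,0]: The receptive field on the input at this output position is [7 2 4 / 3 5 3 / 9 2 3]. Elementwise product with the kernel and sum: 2·1 + 4·1 + 3·2 + 3·-1 + 9·2 + 2·2 + 3·-2.
Output[0,1]: The receptive field on the input at this output position is [4 0 5 / 3 7 3 / 3 4 7]. Elementwise product with the kernel and sum: 0·1 + 5·1 + 3·2 + 3·-1 + 3·2 + 4·2 + 7·-2.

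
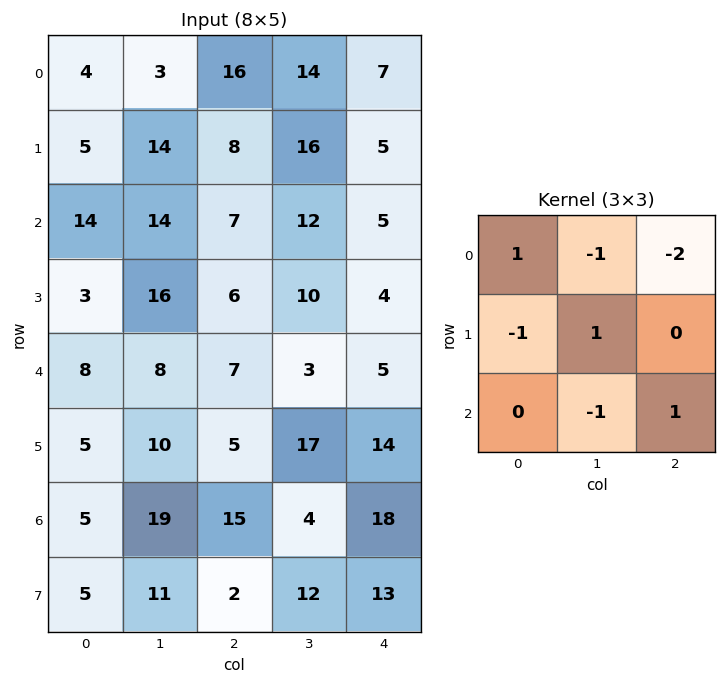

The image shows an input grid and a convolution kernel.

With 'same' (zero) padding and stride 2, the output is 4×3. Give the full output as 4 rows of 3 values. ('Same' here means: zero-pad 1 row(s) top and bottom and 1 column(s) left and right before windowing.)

13 21 -12
-6 -29 0
-22 1 -6
-14 -23 4

Output[0,0]: The receptive field on the zero-padded input at this output position is [0 0 0 / 0 4 3 / 0 5 14]. Elementwise product with the kernel and sum: 0·1 + 0·-1 + 0·-2 + 0·-1 + 4·1 + 5·-1 + 14·1.
Output[0,1]: The receptive field on the zero-padded input at this output position is [0 0 0 / 3 16 14 / 14 8 16]. Elementwise product with the kernel and sum: 0·1 + 0·-1 + 0·-2 + 3·-1 + 16·1 + 8·-1 + 16·1.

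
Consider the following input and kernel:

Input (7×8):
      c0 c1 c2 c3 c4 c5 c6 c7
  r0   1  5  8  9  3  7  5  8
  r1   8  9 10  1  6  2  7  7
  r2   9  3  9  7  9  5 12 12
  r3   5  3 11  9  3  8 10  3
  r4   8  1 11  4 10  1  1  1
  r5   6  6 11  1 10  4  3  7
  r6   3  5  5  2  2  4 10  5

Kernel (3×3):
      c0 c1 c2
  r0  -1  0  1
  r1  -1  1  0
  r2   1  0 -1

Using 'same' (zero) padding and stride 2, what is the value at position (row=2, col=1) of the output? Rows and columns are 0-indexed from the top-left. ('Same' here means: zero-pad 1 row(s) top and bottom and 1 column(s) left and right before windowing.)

21

The receptive field on the zero-padded input at this output position is [3 11 9 / 1 11 4 / 6 11 1]. Elementwise product with the kernel and sum: 3·-1 + 9·1 + 1·-1 + 11·1 + 6·1 + 1·-1.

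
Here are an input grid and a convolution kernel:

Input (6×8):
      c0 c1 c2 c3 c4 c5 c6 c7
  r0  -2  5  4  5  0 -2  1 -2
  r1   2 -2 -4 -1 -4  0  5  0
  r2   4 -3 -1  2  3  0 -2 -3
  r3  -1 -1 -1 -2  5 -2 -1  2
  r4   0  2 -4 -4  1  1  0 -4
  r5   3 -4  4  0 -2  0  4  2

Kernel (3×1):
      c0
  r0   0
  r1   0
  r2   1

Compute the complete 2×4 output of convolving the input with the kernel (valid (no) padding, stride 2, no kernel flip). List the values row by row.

Output[0,0]: The receptive field on the input at this output position is [-2 / 2 / 4]. Elementwise product with the kernel and sum: 4·1.
Output[0,1]: The receptive field on the input at this output position is [4 / -4 / -1]. Elementwise product with the kernel and sum: -1·1.

4 -1 3 -2
0 -4 1 0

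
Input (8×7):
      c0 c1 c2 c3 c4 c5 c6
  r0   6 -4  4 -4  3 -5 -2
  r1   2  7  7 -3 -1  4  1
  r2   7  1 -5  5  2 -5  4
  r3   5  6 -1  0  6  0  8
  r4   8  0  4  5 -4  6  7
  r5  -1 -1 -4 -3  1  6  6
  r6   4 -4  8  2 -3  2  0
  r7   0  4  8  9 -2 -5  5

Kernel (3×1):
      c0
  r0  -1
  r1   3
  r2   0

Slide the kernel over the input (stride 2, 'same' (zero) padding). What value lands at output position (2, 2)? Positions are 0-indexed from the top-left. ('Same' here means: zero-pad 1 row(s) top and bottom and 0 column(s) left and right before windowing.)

-18

The receptive field on the zero-padded input at this output position is [6 / -4 / 1]. Elementwise product with the kernel and sum: 6·-1 + -4·3.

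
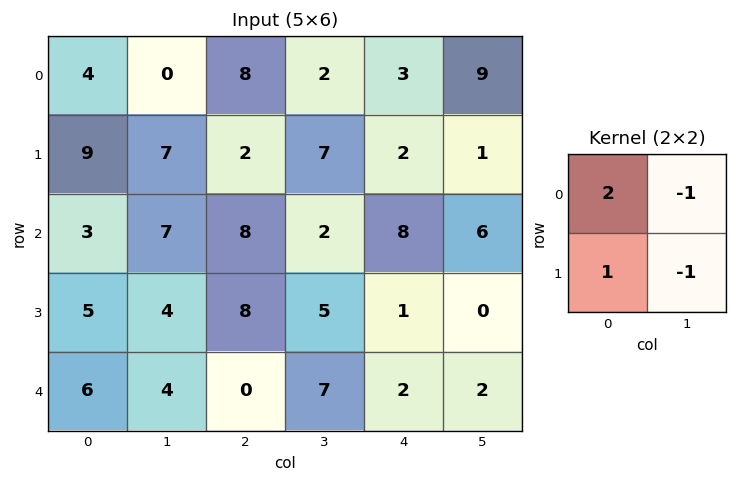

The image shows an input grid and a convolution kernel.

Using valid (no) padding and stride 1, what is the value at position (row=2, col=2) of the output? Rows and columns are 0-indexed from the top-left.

The receptive field on the input at this output position is [8 2 / 8 5]. Elementwise product with the kernel and sum: 8·2 + 2·-1 + 8·1 + 5·-1.

17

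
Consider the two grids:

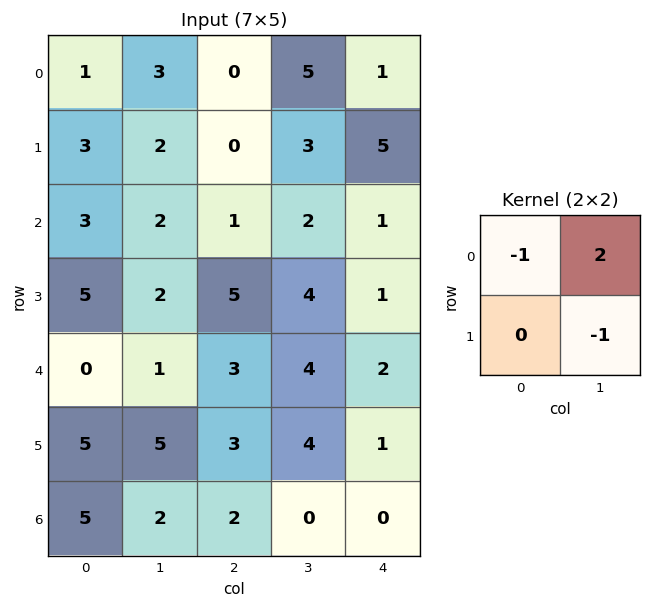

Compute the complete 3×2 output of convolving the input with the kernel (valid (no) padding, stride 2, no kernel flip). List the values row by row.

Output[0,0]: The receptive field on the input at this output position is [1 3 / 3 2]. Elementwise product with the kernel and sum: 1·-1 + 3·2 + 2·-1.
Output[0,1]: The receptive field on the input at this output position is [0 5 / 0 3]. Elementwise product with the kernel and sum: 0·-1 + 5·2 + 3·-1.

3 7
-1 -1
-3 1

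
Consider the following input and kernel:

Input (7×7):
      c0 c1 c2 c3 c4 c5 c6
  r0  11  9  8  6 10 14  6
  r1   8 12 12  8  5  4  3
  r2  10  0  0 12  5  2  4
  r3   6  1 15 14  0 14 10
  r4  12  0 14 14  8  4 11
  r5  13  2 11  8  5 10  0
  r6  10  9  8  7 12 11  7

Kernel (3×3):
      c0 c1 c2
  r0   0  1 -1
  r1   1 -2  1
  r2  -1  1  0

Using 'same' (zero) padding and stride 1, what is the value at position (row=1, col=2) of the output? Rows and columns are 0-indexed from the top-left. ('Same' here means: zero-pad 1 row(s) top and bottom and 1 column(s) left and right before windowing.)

-2

The receptive field on the zero-padded input at this output position is [9 8 6 / 12 12 8 / 0 0 12]. Elementwise product with the kernel and sum: 8·1 + 6·-1 + 12·1 + 12·-2 + 8·1 + 0·-1 + 0·1.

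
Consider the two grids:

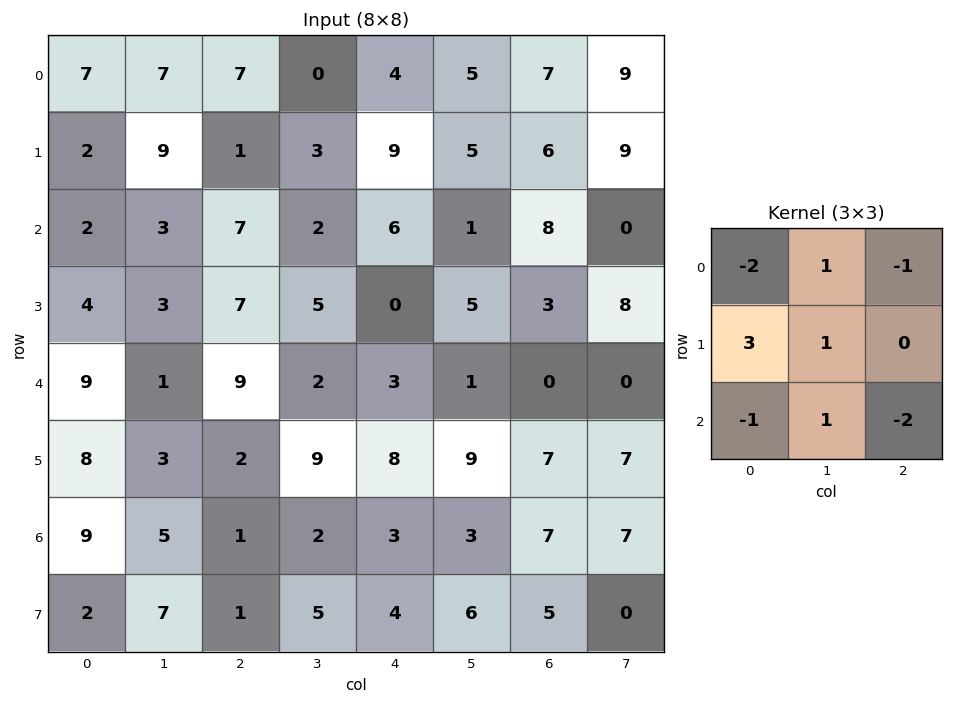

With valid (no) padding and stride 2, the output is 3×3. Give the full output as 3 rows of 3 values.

Output[0,0]: The receptive field on the input at this output position is [7 7 7 / 2 9 1 / 2 3 7]. Elementwise product with the kernel and sum: 7·-2 + 7·1 + 7·-1 + 2·3 + 9·1 + 2·-1 + 3·1 + 7·-2.

-12 -29 1
-19 -5 -16
-5 -9 14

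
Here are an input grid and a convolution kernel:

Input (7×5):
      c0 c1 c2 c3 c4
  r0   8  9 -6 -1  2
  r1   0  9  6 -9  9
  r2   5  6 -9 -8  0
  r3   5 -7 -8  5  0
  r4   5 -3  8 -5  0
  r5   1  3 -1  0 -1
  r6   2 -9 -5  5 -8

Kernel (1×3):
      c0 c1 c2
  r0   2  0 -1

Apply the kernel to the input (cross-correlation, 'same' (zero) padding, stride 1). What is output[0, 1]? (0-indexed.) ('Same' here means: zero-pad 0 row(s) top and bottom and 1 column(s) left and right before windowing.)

The receptive field on the zero-padded input at this output position is [8 9 -6]. Elementwise product with the kernel and sum: 8·2 + -6·-1.

22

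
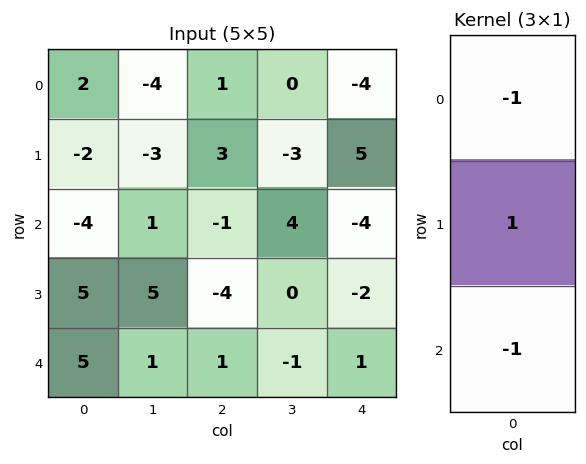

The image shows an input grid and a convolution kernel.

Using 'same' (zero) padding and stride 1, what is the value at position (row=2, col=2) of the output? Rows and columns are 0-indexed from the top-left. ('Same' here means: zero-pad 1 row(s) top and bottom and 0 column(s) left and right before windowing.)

The receptive field on the zero-padded input at this output position is [3 / -1 / -4]. Elementwise product with the kernel and sum: 3·-1 + -1·1 + -4·-1.

0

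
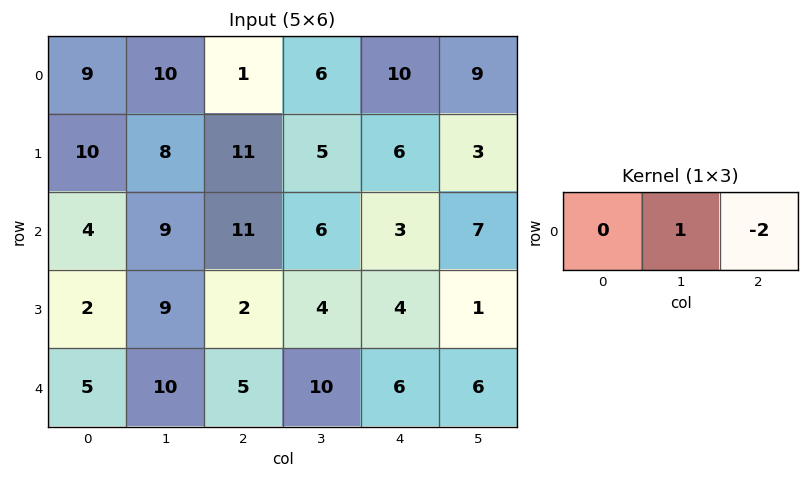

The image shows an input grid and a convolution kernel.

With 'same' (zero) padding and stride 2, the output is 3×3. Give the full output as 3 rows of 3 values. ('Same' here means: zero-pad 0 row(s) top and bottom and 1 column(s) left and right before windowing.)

-11 -11 -8
-14 -1 -11
-15 -15 -6

Output[0,0]: The receptive field on the zero-padded input at this output position is [0 9 10]. Elementwise product with the kernel and sum: 9·1 + 10·-2.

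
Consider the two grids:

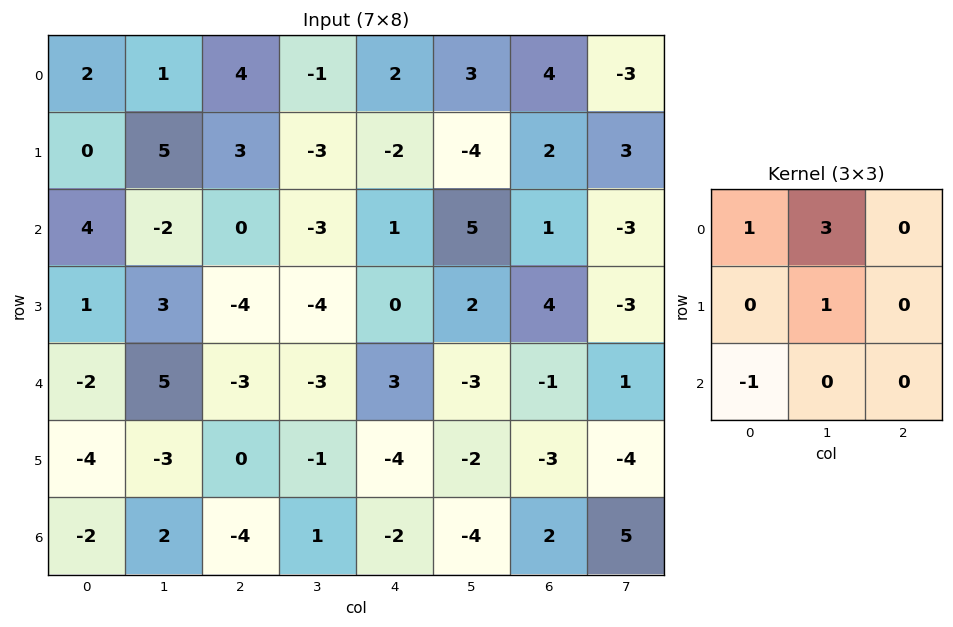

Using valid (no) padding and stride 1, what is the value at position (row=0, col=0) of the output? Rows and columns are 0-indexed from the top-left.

6

The receptive field on the input at this output position is [2 1 4 / 0 5 3 / 4 -2 0]. Elementwise product with the kernel and sum: 2·1 + 1·3 + 5·1 + 4·-1.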